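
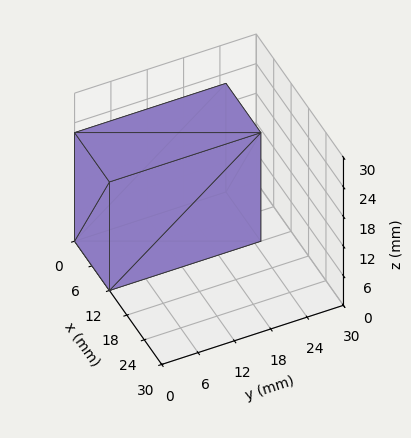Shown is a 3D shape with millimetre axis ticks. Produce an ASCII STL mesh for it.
Reading the render: the shape is a rectangular box, roughly 12 × 25 mm footprint and 22 mm tall (dimensions read to the nearest mm from the axis ticks). For the STL, each face is triangulated and given an outward normal.

solid part
  facet normal 0.0000 0.0000 -1.0000
    outer loop
      vertex 12.000 25.000 0.000
      vertex 12.000 0.000 0.000
      vertex 0.000 0.000 0.000
    endloop
  endfacet
  facet normal 0.0000 0.0000 -1.0000
    outer loop
      vertex 0.000 25.000 0.000
      vertex 12.000 25.000 0.000
      vertex 0.000 0.000 0.000
    endloop
  endfacet
  facet normal 0.0000 0.0000 1.0000
    outer loop
      vertex 0.000 0.000 22.000
      vertex 12.000 0.000 22.000
      vertex 12.000 25.000 22.000
    endloop
  endfacet
  facet normal 0.0000 0.0000 1.0000
    outer loop
      vertex 0.000 0.000 22.000
      vertex 12.000 25.000 22.000
      vertex 0.000 25.000 22.000
    endloop
  endfacet
  facet normal 0.0000 -1.0000 0.0000
    outer loop
      vertex 0.000 0.000 0.000
      vertex 12.000 0.000 0.000
      vertex 12.000 0.000 22.000
    endloop
  endfacet
  facet normal 0.0000 -1.0000 0.0000
    outer loop
      vertex 0.000 0.000 0.000
      vertex 12.000 0.000 22.000
      vertex 0.000 0.000 22.000
    endloop
  endfacet
  facet normal 0.0000 1.0000 0.0000
    outer loop
      vertex 12.000 25.000 22.000
      vertex 12.000 25.000 0.000
      vertex 0.000 25.000 0.000
    endloop
  endfacet
  facet normal 0.0000 1.0000 0.0000
    outer loop
      vertex 0.000 25.000 22.000
      vertex 12.000 25.000 22.000
      vertex 0.000 25.000 0.000
    endloop
  endfacet
  facet normal -1.0000 0.0000 0.0000
    outer loop
      vertex 0.000 25.000 22.000
      vertex 0.000 25.000 0.000
      vertex 0.000 0.000 0.000
    endloop
  endfacet
  facet normal -1.0000 0.0000 0.0000
    outer loop
      vertex 0.000 0.000 22.000
      vertex 0.000 25.000 22.000
      vertex 0.000 0.000 0.000
    endloop
  endfacet
  facet normal 1.0000 0.0000 0.0000
    outer loop
      vertex 12.000 0.000 0.000
      vertex 12.000 25.000 0.000
      vertex 12.000 25.000 22.000
    endloop
  endfacet
  facet normal 1.0000 0.0000 0.0000
    outer loop
      vertex 12.000 0.000 0.000
      vertex 12.000 25.000 22.000
      vertex 12.000 0.000 22.000
    endloop
  endfacet
endsolid part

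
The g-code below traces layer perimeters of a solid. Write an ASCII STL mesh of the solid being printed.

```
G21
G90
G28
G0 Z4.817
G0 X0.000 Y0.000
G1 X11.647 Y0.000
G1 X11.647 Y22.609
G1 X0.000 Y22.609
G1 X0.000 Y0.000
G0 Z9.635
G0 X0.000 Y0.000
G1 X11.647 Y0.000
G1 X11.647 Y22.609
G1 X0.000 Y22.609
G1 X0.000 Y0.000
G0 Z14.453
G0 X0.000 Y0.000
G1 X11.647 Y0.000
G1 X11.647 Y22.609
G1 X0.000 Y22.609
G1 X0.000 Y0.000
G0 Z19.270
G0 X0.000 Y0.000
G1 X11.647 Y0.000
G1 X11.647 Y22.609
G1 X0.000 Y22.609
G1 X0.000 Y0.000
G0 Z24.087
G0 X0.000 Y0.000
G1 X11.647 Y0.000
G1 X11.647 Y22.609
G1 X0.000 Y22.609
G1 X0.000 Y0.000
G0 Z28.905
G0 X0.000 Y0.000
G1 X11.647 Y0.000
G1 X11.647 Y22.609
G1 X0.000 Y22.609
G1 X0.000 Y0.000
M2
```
solid part
  facet normal 0.0000 0.0000 -1.0000
    outer loop
      vertex 11.647 22.609 0.000
      vertex 11.647 0.000 0.000
      vertex 0.000 0.000 0.000
    endloop
  endfacet
  facet normal 0.0000 0.0000 -1.0000
    outer loop
      vertex 0.000 22.609 0.000
      vertex 11.647 22.609 0.000
      vertex 0.000 0.000 0.000
    endloop
  endfacet
  facet normal 0.0000 0.0000 1.0000
    outer loop
      vertex 0.000 0.000 28.905
      vertex 11.647 0.000 28.905
      vertex 11.647 22.609 28.905
    endloop
  endfacet
  facet normal 0.0000 0.0000 1.0000
    outer loop
      vertex 0.000 0.000 28.905
      vertex 11.647 22.609 28.905
      vertex 0.000 22.609 28.905
    endloop
  endfacet
  facet normal 0.0000 -1.0000 0.0000
    outer loop
      vertex 0.000 0.000 0.000
      vertex 11.647 0.000 0.000
      vertex 11.647 0.000 28.905
    endloop
  endfacet
  facet normal 0.0000 -1.0000 0.0000
    outer loop
      vertex 0.000 0.000 0.000
      vertex 11.647 0.000 28.905
      vertex 0.000 0.000 28.905
    endloop
  endfacet
  facet normal 0.0000 1.0000 0.0000
    outer loop
      vertex 11.647 22.609 28.905
      vertex 11.647 22.609 0.000
      vertex 0.000 22.609 0.000
    endloop
  endfacet
  facet normal 0.0000 1.0000 0.0000
    outer loop
      vertex 0.000 22.609 28.905
      vertex 11.647 22.609 28.905
      vertex 0.000 22.609 0.000
    endloop
  endfacet
  facet normal -1.0000 0.0000 0.0000
    outer loop
      vertex 0.000 22.609 28.905
      vertex 0.000 22.609 0.000
      vertex 0.000 0.000 0.000
    endloop
  endfacet
  facet normal -1.0000 0.0000 0.0000
    outer loop
      vertex 0.000 0.000 28.905
      vertex 0.000 22.609 28.905
      vertex 0.000 0.000 0.000
    endloop
  endfacet
  facet normal 1.0000 0.0000 0.0000
    outer loop
      vertex 11.647 0.000 0.000
      vertex 11.647 22.609 0.000
      vertex 11.647 22.609 28.905
    endloop
  endfacet
  facet normal 1.0000 0.0000 0.0000
    outer loop
      vertex 11.647 0.000 0.000
      vertex 11.647 22.609 28.905
      vertex 11.647 0.000 28.905
    endloop
  endfacet
endsolid part

The G0 Z moves step by Δz≈4.817 mm. Every layer's G1 loop is the same polygon, so the solid is a straight extrusion of it from z=0 to z≈28.9. Closing with flat bottom and top caps and triangulating gives 12 facets — a rectangular box, roughly 11.6 × 22.6 mm footprint and 28.9 mm tall.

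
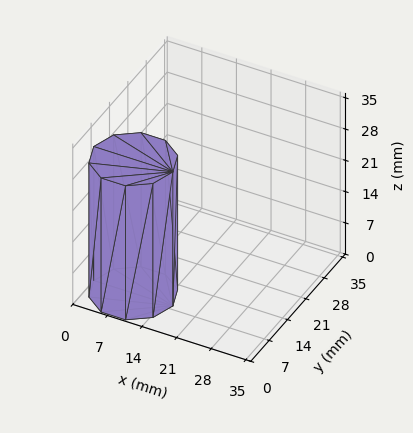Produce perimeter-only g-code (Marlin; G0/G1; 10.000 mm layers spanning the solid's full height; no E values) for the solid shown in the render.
Reading the render: the shape is a regular 10-sided prism (a cylinder approximated with 10 flat sides), circumscribed radius ≈ 8 mm, height ≈ 30 mm (dimensions read to the nearest mm from the axis ticks). For the g-code, the solid's height is divided into equal slices at the stated Δz and each level perimeter traced with G1 moves after a G0 lift.

; perimeter-only toolpath
G21 ; units = mm
G90 ; absolute positioning
G28 ; home
; layer 1
G0 Z10.000
G0 X16.000 Y8.000
G1 X14.472 Y12.702
G1 X10.472 Y15.608
G1 X5.528 Y15.608
G1 X1.528 Y12.702
G1 X0.000 Y8.000
G1 X1.528 Y3.298
G1 X5.528 Y0.392
G1 X10.472 Y0.392
G1 X14.472 Y3.298
G1 X16.000 Y8.000
; layer 2
G0 Z20.000
G0 X16.000 Y8.000
G1 X14.472 Y12.702
G1 X10.472 Y15.608
G1 X5.528 Y15.608
G1 X1.528 Y12.702
G1 X0.000 Y8.000
G1 X1.528 Y3.298
G1 X5.528 Y0.392
G1 X10.472 Y0.392
G1 X14.472 Y3.298
G1 X16.000 Y8.000
; layer 3
G0 Z30.000
G0 X16.000 Y8.000
G1 X14.472 Y12.702
G1 X10.472 Y15.608
G1 X5.528 Y15.608
G1 X1.528 Y12.702
G1 X0.000 Y8.000
G1 X1.528 Y3.298
G1 X5.528 Y0.392
G1 X10.472 Y0.392
G1 X14.472 Y3.298
G1 X16.000 Y8.000
M2 ; end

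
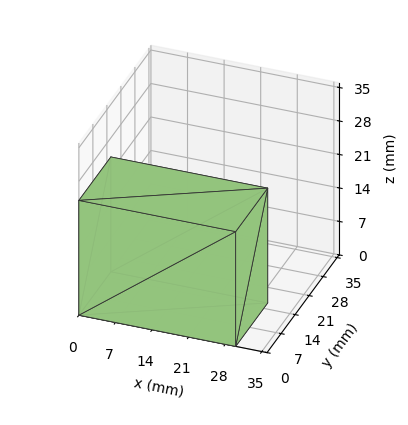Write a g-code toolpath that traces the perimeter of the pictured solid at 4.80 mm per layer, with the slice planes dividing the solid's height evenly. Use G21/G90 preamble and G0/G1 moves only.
Reading the render: the shape is a rectangular box, roughly 30 × 16 mm footprint and 24 mm tall (dimensions read to the nearest mm from the axis ticks). For the g-code, the solid's height is divided into equal slices at the stated Δz and each level perimeter traced with G1 moves after a G0 lift.

; perimeter-only toolpath
G21 ; units = mm
G90 ; absolute positioning
G28 ; home
; layer 1
G0 Z4.80
G0 X0.00 Y0.00
G1 X30.00 Y0.00
G1 X30.00 Y16.00
G1 X0.00 Y16.00
G1 X0.00 Y0.00
; layer 2
G0 Z9.60
G0 X0.00 Y0.00
G1 X30.00 Y0.00
G1 X30.00 Y16.00
G1 X0.00 Y16.00
G1 X0.00 Y0.00
; layer 3
G0 Z14.40
G0 X0.00 Y0.00
G1 X30.00 Y0.00
G1 X30.00 Y16.00
G1 X0.00 Y16.00
G1 X0.00 Y0.00
; layer 4
G0 Z19.20
G0 X0.00 Y0.00
G1 X30.00 Y0.00
G1 X30.00 Y16.00
G1 X0.00 Y16.00
G1 X0.00 Y0.00
; layer 5
G0 Z24.00
G0 X0.00 Y0.00
G1 X30.00 Y0.00
G1 X30.00 Y16.00
G1 X0.00 Y16.00
G1 X0.00 Y0.00
M2 ; end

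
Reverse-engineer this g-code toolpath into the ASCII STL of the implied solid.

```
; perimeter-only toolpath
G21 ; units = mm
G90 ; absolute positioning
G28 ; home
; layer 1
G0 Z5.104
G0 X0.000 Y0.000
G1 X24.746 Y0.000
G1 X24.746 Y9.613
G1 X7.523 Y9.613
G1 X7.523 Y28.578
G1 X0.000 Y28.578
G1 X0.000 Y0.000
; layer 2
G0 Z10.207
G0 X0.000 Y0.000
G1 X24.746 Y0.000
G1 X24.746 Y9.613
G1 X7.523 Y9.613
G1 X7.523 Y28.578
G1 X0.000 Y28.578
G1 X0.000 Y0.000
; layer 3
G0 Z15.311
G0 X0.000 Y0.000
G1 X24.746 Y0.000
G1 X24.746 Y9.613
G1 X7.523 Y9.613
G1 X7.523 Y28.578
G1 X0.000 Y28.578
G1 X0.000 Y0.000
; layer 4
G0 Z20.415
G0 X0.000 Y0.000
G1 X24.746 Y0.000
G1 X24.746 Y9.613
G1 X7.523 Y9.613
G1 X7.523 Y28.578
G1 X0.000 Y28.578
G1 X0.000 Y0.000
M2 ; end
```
solid part
  facet normal 0.0000 0.0000 -1.0000
    outer loop
      vertex 24.746 9.613 0.000
      vertex 24.746 0.000 0.000
      vertex 0.000 0.000 0.000
    endloop
  endfacet
  facet normal 0.0000 0.0000 -1.0000
    outer loop
      vertex 7.523 9.613 0.000
      vertex 24.746 9.613 0.000
      vertex 0.000 0.000 0.000
    endloop
  endfacet
  facet normal 0.0000 0.0000 -1.0000
    outer loop
      vertex 7.523 28.578 0.000
      vertex 7.523 9.613 0.000
      vertex 0.000 0.000 0.000
    endloop
  endfacet
  facet normal 0.0000 0.0000 -1.0000
    outer loop
      vertex 0.000 28.578 0.000
      vertex 7.523 28.578 0.000
      vertex 0.000 0.000 0.000
    endloop
  endfacet
  facet normal 0.0000 0.0000 1.0000
    outer loop
      vertex 0.000 0.000 20.415
      vertex 24.746 0.000 20.415
      vertex 24.746 9.613 20.415
    endloop
  endfacet
  facet normal 0.0000 0.0000 1.0000
    outer loop
      vertex 0.000 0.000 20.415
      vertex 24.746 9.613 20.415
      vertex 7.523 9.613 20.415
    endloop
  endfacet
  facet normal 0.0000 0.0000 1.0000
    outer loop
      vertex 0.000 0.000 20.415
      vertex 7.523 9.613 20.415
      vertex 7.523 28.578 20.415
    endloop
  endfacet
  facet normal 0.0000 0.0000 1.0000
    outer loop
      vertex 0.000 0.000 20.415
      vertex 7.523 28.578 20.415
      vertex 0.000 28.578 20.415
    endloop
  endfacet
  facet normal 0.0000 -1.0000 0.0000
    outer loop
      vertex 0.000 0.000 0.000
      vertex 24.746 0.000 0.000
      vertex 24.746 0.000 20.415
    endloop
  endfacet
  facet normal 0.0000 -1.0000 0.0000
    outer loop
      vertex 0.000 0.000 0.000
      vertex 24.746 0.000 20.415
      vertex 0.000 0.000 20.415
    endloop
  endfacet
  facet normal 1.0000 0.0000 0.0000
    outer loop
      vertex 24.746 0.000 0.000
      vertex 24.746 9.613 0.000
      vertex 24.746 9.613 20.415
    endloop
  endfacet
  facet normal 1.0000 0.0000 0.0000
    outer loop
      vertex 24.746 0.000 0.000
      vertex 24.746 9.613 20.415
      vertex 24.746 0.000 20.415
    endloop
  endfacet
  facet normal 0.0000 1.0000 0.0000
    outer loop
      vertex 24.746 9.613 0.000
      vertex 7.523 9.613 0.000
      vertex 7.523 9.613 20.415
    endloop
  endfacet
  facet normal 0.0000 1.0000 0.0000
    outer loop
      vertex 24.746 9.613 0.000
      vertex 7.523 9.613 20.415
      vertex 24.746 9.613 20.415
    endloop
  endfacet
  facet normal 1.0000 0.0000 0.0000
    outer loop
      vertex 7.523 9.613 0.000
      vertex 7.523 28.578 0.000
      vertex 7.523 28.578 20.415
    endloop
  endfacet
  facet normal 1.0000 0.0000 0.0000
    outer loop
      vertex 7.523 9.613 0.000
      vertex 7.523 28.578 20.415
      vertex 7.523 9.613 20.415
    endloop
  endfacet
  facet normal 0.0000 1.0000 0.0000
    outer loop
      vertex 7.523 28.578 0.000
      vertex 0.000 28.578 0.000
      vertex 0.000 28.578 20.415
    endloop
  endfacet
  facet normal 0.0000 1.0000 0.0000
    outer loop
      vertex 7.523 28.578 0.000
      vertex 0.000 28.578 20.415
      vertex 7.523 28.578 20.415
    endloop
  endfacet
  facet normal -1.0000 0.0000 0.0000
    outer loop
      vertex 0.000 28.578 0.000
      vertex 0.000 0.000 0.000
      vertex 0.000 0.000 20.415
    endloop
  endfacet
  facet normal -1.0000 0.0000 0.0000
    outer loop
      vertex 0.000 28.578 0.000
      vertex 0.000 0.000 20.415
      vertex 0.000 28.578 20.415
    endloop
  endfacet
endsolid part

The G0 Z moves step by Δz≈5.104 mm. Every layer's G1 loop is the same polygon, so the solid is a straight extrusion of it from z=0 to z≈20.4. Closing with flat bottom and top caps and triangulating gives 20 facets — an L-shaped prism: outer 24.7 × 28.6 mm, arm thicknesses ≈ 9.61 mm (horizontal) and 7.52 mm (vertical), extruded 20.4 mm in z.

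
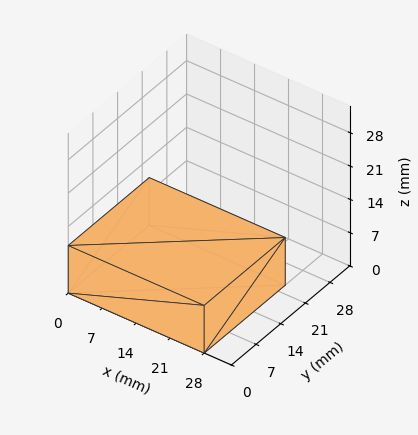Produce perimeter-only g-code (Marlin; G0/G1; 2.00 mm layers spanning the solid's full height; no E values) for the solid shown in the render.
Reading the render: the shape is a rectangular box, roughly 28 × 23 mm footprint and 10 mm tall (dimensions read to the nearest mm from the axis ticks). For the g-code, the solid's height is divided into equal slices at the stated Δz and each level perimeter traced with G1 moves after a G0 lift.

; perimeter-only toolpath
G21 ; units = mm
G90 ; absolute positioning
G28 ; home
; layer 1
G0 Z2.00
G0 X0.00 Y0.00
G1 X28.00 Y0.00
G1 X28.00 Y23.00
G1 X0.00 Y23.00
G1 X0.00 Y0.00
; layer 2
G0 Z4.00
G0 X0.00 Y0.00
G1 X28.00 Y0.00
G1 X28.00 Y23.00
G1 X0.00 Y23.00
G1 X0.00 Y0.00
; layer 3
G0 Z6.00
G0 X0.00 Y0.00
G1 X28.00 Y0.00
G1 X28.00 Y23.00
G1 X0.00 Y23.00
G1 X0.00 Y0.00
; layer 4
G0 Z8.00
G0 X0.00 Y0.00
G1 X28.00 Y0.00
G1 X28.00 Y23.00
G1 X0.00 Y23.00
G1 X0.00 Y0.00
; layer 5
G0 Z10.00
G0 X0.00 Y0.00
G1 X28.00 Y0.00
G1 X28.00 Y23.00
G1 X0.00 Y23.00
G1 X0.00 Y0.00
M2 ; end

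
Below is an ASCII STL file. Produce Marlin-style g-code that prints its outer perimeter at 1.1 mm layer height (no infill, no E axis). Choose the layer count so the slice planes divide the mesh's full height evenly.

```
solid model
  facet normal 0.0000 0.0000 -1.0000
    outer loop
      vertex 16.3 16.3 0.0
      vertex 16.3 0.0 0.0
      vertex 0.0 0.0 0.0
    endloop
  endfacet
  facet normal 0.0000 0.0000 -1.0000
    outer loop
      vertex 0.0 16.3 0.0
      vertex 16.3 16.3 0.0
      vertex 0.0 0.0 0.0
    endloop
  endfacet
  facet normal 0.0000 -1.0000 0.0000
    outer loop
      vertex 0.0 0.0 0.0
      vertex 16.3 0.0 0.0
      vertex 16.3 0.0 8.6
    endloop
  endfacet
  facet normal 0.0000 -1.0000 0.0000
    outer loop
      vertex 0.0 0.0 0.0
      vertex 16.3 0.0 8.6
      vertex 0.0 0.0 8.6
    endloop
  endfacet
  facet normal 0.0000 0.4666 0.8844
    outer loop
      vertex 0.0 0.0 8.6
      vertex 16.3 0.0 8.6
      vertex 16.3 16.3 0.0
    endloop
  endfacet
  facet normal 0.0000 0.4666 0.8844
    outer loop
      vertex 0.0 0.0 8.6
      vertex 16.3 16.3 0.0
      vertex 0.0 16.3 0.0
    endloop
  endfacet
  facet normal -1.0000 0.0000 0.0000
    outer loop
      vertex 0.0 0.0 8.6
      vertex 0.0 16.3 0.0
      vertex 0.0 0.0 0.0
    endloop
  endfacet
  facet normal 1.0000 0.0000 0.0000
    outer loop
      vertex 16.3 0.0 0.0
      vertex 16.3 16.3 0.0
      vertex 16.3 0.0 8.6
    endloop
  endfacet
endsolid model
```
; perimeter-only toolpath
G21 ; units = mm
G90 ; absolute positioning
G28 ; home
; layer 1
G0 Z1.1
G0 X0.0 Y0.0
G1 X16.3 Y0.0
G1 X16.3 Y14.3
G1 X0.0 Y14.3
G1 X0.0 Y0.0
; layer 2
G0 Z2.1
G0 X0.0 Y0.0
G1 X16.3 Y0.0
G1 X16.3 Y12.2
G1 X0.0 Y12.2
G1 X0.0 Y0.0
; layer 3
G0 Z3.2
G0 X0.0 Y0.0
G1 X16.3 Y0.0
G1 X16.3 Y10.2
G1 X0.0 Y10.2
G1 X0.0 Y0.0
; layer 4
G0 Z4.3
G0 X0.0 Y0.0
G1 X16.3 Y0.0
G1 X16.3 Y8.2
G1 X0.0 Y8.2
G1 X0.0 Y0.0
; layer 5
G0 Z5.4
G0 X0.0 Y0.0
G1 X16.3 Y0.0
G1 X16.3 Y6.1
G1 X0.0 Y6.1
G1 X0.0 Y0.0
; layer 6
G0 Z6.4
G0 X0.0 Y0.0
G1 X16.3 Y0.0
G1 X16.3 Y4.1
G1 X0.0 Y4.1
G1 X0.0 Y0.0
; layer 7
G0 Z7.5
G0 X0.0 Y0.0
G1 X16.3 Y0.0
G1 X16.3 Y2.0
G1 X0.0 Y2.0
G1 X0.0 Y0.0
M2 ; end

The solid is a wedge (ramp): 16.3 × 16.3 mm base, rising to 8.6 mm along the y=0 edge and sloping linearly to z=0 at y=16.3. Slicing at Δz = 1.1 mm — 8 equal slices spanning the solid's height, so layer i sits at z = i·h/8 — gives 7 non-empty perimeters. Each is a 4-segment closed polygon; G0 lifts to the layer z and rapids to the start vertex, then G1 traces the edges. The cross-section shrinks linearly with z (the slice at the apex is degenerate and omitted).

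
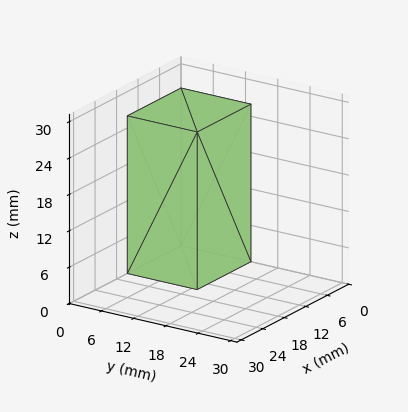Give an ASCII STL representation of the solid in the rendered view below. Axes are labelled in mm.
Reading the render: the shape is a rectangular box, roughly 15 × 13 mm footprint and 26 mm tall (dimensions read to the nearest mm from the axis ticks). For the STL, each face is triangulated and given an outward normal.

solid part
  facet normal 0.0000 0.0000 -1.0000
    outer loop
      vertex 15.000 13.000 0.000
      vertex 15.000 0.000 0.000
      vertex 0.000 0.000 0.000
    endloop
  endfacet
  facet normal 0.0000 0.0000 -1.0000
    outer loop
      vertex 0.000 13.000 0.000
      vertex 15.000 13.000 0.000
      vertex 0.000 0.000 0.000
    endloop
  endfacet
  facet normal 0.0000 0.0000 1.0000
    outer loop
      vertex 0.000 0.000 26.000
      vertex 15.000 0.000 26.000
      vertex 15.000 13.000 26.000
    endloop
  endfacet
  facet normal 0.0000 0.0000 1.0000
    outer loop
      vertex 0.000 0.000 26.000
      vertex 15.000 13.000 26.000
      vertex 0.000 13.000 26.000
    endloop
  endfacet
  facet normal 0.0000 -1.0000 0.0000
    outer loop
      vertex 0.000 0.000 0.000
      vertex 15.000 0.000 0.000
      vertex 15.000 0.000 26.000
    endloop
  endfacet
  facet normal 0.0000 -1.0000 0.0000
    outer loop
      vertex 0.000 0.000 0.000
      vertex 15.000 0.000 26.000
      vertex 0.000 0.000 26.000
    endloop
  endfacet
  facet normal 0.0000 1.0000 0.0000
    outer loop
      vertex 15.000 13.000 26.000
      vertex 15.000 13.000 0.000
      vertex 0.000 13.000 0.000
    endloop
  endfacet
  facet normal 0.0000 1.0000 0.0000
    outer loop
      vertex 0.000 13.000 26.000
      vertex 15.000 13.000 26.000
      vertex 0.000 13.000 0.000
    endloop
  endfacet
  facet normal -1.0000 0.0000 0.0000
    outer loop
      vertex 0.000 13.000 26.000
      vertex 0.000 13.000 0.000
      vertex 0.000 0.000 0.000
    endloop
  endfacet
  facet normal -1.0000 0.0000 0.0000
    outer loop
      vertex 0.000 0.000 26.000
      vertex 0.000 13.000 26.000
      vertex 0.000 0.000 0.000
    endloop
  endfacet
  facet normal 1.0000 0.0000 0.0000
    outer loop
      vertex 15.000 0.000 0.000
      vertex 15.000 13.000 0.000
      vertex 15.000 13.000 26.000
    endloop
  endfacet
  facet normal 1.0000 0.0000 0.0000
    outer loop
      vertex 15.000 0.000 0.000
      vertex 15.000 13.000 26.000
      vertex 15.000 0.000 26.000
    endloop
  endfacet
endsolid part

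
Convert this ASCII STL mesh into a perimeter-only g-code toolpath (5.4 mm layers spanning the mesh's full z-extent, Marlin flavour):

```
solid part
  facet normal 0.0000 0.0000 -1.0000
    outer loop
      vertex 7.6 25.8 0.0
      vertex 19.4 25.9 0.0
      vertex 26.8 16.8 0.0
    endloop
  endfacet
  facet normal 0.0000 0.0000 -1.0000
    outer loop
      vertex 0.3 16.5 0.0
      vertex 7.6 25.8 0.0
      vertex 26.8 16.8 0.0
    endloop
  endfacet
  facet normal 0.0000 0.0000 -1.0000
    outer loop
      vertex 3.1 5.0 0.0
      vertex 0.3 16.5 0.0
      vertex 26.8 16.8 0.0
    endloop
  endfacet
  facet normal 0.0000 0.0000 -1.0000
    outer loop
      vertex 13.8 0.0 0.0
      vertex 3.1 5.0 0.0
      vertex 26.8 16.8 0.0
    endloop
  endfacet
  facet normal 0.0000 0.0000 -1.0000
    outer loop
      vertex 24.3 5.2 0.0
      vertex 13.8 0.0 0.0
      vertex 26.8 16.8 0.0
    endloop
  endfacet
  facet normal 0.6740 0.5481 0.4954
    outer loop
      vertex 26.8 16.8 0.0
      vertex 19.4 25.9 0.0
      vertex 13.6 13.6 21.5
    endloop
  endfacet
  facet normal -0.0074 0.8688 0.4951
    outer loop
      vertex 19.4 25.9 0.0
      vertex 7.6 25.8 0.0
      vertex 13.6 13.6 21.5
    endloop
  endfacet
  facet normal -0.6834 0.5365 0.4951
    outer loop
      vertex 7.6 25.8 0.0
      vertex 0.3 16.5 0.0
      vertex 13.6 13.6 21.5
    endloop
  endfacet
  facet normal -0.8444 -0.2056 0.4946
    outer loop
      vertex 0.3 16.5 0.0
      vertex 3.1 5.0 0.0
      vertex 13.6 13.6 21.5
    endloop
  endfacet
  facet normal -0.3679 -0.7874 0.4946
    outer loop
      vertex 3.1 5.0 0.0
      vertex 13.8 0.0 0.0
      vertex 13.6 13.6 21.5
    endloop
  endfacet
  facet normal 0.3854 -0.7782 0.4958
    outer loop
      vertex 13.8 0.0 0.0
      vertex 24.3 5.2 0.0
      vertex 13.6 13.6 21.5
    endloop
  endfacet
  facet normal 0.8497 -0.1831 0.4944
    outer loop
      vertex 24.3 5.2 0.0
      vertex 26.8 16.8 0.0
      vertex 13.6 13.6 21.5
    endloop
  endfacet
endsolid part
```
; perimeter-only toolpath
G21 ; units = mm
G90 ; absolute positioning
G28 ; home
; layer 1
G0 Z5.4
G0 X23.5 Y16.0
G1 X17.9 Y22.8
G1 X9.1 Y22.8
G1 X3.6 Y15.8
G1 X5.7 Y7.2
G1 X13.8 Y3.4
G1 X21.6 Y7.3
G1 X23.5 Y16.0
; layer 2
G0 Z10.8
G0 X20.2 Y15.2
G1 X16.5 Y19.8
G1 X10.6 Y19.7
G1 X7.0 Y15.1
G1 X8.3 Y9.3
G1 X13.7 Y6.8
G1 X18.9 Y9.4
G1 X20.2 Y15.2
; layer 3
G0 Z16.1
G0 X16.9 Y14.4
G1 X15.0 Y16.7
G1 X12.1 Y16.6
G1 X10.3 Y14.3
G1 X11.0 Y11.4
G1 X13.6 Y10.2
G1 X16.3 Y11.5
G1 X16.9 Y14.4
M2 ; end

The solid is a regular 7-sided pyramid, base circumscribed radius ≈ 13.6 mm, apex at z ≈ 21.5 mm. Slicing at Δz = 5.4 mm — 4 equal slices spanning the solid's height, so layer i sits at z = i·h/4 — gives 3 non-empty perimeters. Each is a 7-segment closed polygon; G0 lifts to the layer z and rapids to the start vertex, then G1 traces the edges. The cross-section shrinks linearly with z (the slice at the apex is degenerate and omitted).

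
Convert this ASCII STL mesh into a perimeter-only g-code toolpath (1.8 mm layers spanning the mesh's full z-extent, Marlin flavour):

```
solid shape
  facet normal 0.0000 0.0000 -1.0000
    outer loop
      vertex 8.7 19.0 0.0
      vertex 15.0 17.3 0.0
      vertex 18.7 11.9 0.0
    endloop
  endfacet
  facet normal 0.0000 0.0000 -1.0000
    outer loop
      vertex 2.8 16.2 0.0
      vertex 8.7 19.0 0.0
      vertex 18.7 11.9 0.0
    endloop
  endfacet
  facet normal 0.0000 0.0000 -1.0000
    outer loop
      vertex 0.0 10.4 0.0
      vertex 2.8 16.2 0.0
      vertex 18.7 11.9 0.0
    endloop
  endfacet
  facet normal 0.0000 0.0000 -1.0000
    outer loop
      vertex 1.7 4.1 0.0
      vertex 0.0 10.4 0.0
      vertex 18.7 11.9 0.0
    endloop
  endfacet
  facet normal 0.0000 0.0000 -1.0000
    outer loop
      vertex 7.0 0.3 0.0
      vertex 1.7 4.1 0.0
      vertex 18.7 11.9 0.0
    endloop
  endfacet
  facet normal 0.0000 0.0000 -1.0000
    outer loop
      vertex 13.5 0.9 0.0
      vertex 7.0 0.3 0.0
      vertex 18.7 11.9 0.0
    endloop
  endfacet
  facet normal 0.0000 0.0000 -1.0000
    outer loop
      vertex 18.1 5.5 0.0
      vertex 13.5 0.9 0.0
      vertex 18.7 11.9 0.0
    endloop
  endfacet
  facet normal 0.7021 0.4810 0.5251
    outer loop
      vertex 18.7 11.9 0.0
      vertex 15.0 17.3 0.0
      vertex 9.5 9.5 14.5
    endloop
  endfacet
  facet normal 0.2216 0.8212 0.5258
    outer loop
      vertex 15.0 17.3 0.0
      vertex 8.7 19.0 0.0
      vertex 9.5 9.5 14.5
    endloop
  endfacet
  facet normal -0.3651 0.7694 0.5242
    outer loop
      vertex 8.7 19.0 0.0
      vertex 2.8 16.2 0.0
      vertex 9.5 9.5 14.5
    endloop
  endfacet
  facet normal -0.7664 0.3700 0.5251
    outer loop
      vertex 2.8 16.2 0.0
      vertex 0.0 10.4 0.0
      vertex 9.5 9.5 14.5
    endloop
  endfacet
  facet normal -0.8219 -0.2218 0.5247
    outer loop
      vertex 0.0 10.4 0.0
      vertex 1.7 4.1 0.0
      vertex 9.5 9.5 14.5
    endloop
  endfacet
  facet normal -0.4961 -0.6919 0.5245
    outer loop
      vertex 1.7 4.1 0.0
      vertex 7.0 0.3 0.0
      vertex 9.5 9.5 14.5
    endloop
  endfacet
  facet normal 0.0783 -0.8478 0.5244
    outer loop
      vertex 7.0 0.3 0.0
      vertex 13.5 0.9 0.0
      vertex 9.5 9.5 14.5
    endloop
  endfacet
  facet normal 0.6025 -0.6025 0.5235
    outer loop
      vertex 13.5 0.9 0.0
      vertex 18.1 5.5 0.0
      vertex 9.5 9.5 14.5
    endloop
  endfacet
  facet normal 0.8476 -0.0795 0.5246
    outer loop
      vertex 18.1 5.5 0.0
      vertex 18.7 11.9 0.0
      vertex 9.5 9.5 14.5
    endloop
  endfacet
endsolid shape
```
; perimeter-only toolpath
G21 ; units = mm
G90 ; absolute positioning
G28 ; home
; layer 1
G0 Z1.8
G0 X17.6 Y11.6
G1 X14.3 Y16.3
G1 X8.8 Y17.8
G1 X3.6 Y15.4
G1 X1.2 Y10.3
G1 X2.7 Y4.8
G1 X7.3 Y1.4
G1 X13.0 Y2.0
G1 X17.0 Y6.0
G1 X17.6 Y11.6
; layer 2
G0 Z3.6
G0 X16.4 Y11.3
G1 X13.6 Y15.4
G1 X8.9 Y16.6
G1 X4.5 Y14.5
G1 X2.4 Y10.2
G1 X3.6 Y5.4
G1 X7.6 Y2.6
G1 X12.5 Y3.0
G1 X16.0 Y6.5
G1 X16.4 Y11.3
; layer 3
G0 Z5.4
G0 X15.2 Y11.0
G1 X12.9 Y14.4
G1 X9.0 Y15.4
G1 X5.3 Y13.7
G1 X3.6 Y10.1
G1 X4.6 Y6.1
G1 X7.9 Y3.8
G1 X12.0 Y4.1
G1 X14.9 Y7.0
G1 X15.2 Y11.0
; layer 4
G0 Z7.2
G0 X14.1 Y10.7
G1 X12.2 Y13.4
G1 X9.1 Y14.2
G1 X6.2 Y12.8
G1 X4.8 Y9.9
G1 X5.6 Y6.8
G1 X8.2 Y4.9
G1 X11.5 Y5.2
G1 X13.8 Y7.5
G1 X14.1 Y10.7
; layer 5
G0 Z9.1
G0 X12.9 Y10.4
G1 X11.6 Y12.4
G1 X9.2 Y13.1
G1 X7.0 Y12.0
G1 X5.9 Y9.8
G1 X6.6 Y7.5
G1 X8.6 Y6.0
G1 X11.0 Y6.3
G1 X12.7 Y8.0
G1 X12.9 Y10.4
; layer 6
G0 Z10.9
G0 X11.8 Y10.1
G1 X10.9 Y11.4
G1 X9.3 Y11.9
G1 X7.8 Y11.2
G1 X7.1 Y9.7
G1 X7.5 Y8.2
G1 X8.9 Y7.2
G1 X10.5 Y7.3
G1 X11.7 Y8.5
G1 X11.8 Y10.1
; layer 7
G0 Z12.7
G0 X10.7 Y9.8
G1 X10.2 Y10.5
G1 X9.4 Y10.7
G1 X8.7 Y10.3
G1 X8.3 Y9.6
G1 X8.5 Y8.8
G1 X9.2 Y8.3
G1 X10.0 Y8.4
G1 X10.6 Y9.0
G1 X10.7 Y9.8
M2 ; end

The solid is a regular 9-sided pyramid, base circumscribed radius ≈ 9.5 mm, apex at z ≈ 14.5 mm. Slicing at Δz = 1.8 mm — 8 equal slices spanning the solid's height, so layer i sits at z = i·h/8 — gives 7 non-empty perimeters. Each is a 9-segment closed polygon; G0 lifts to the layer z and rapids to the start vertex, then G1 traces the edges. The cross-section shrinks linearly with z (the slice at the apex is degenerate and omitted).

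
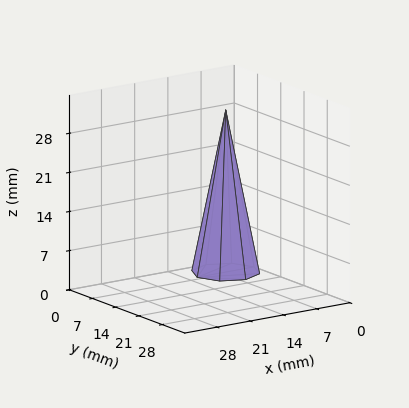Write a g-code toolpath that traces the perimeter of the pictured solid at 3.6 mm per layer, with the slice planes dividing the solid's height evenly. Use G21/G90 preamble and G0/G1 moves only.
Reading the render: the shape is a regular 8-sided pyramid, base circumscribed radius ≈ 6 mm, apex at z ≈ 29 mm (dimensions read to the nearest mm from the axis ticks). For the g-code, the solid's height is divided into equal slices at the stated Δz and each level perimeter traced with G1 moves after a G0 lift.

; perimeter-only toolpath
G21 ; units = mm
G90 ; absolute positioning
G28 ; home
; layer 1
G0 Z3.6
G0 X11.2 Y6.0
G1 X9.7 Y9.7
G1 X6.0 Y11.2
G1 X2.3 Y9.7
G1 X0.8 Y6.0
G1 X2.3 Y2.3
G1 X6.0 Y0.8
G1 X9.7 Y2.3
G1 X11.2 Y6.0
; layer 2
G0 Z7.2
G0 X10.5 Y6.0
G1 X9.1 Y9.1
G1 X6.0 Y10.5
G1 X2.9 Y9.1
G1 X1.5 Y6.0
G1 X2.9 Y2.9
G1 X6.0 Y1.5
G1 X9.1 Y2.9
G1 X10.5 Y6.0
; layer 3
G0 Z10.9
G0 X9.8 Y6.0
G1 X8.6 Y8.6
G1 X6.0 Y9.8
G1 X3.4 Y8.6
G1 X2.2 Y6.0
G1 X3.4 Y3.4
G1 X6.0 Y2.2
G1 X8.6 Y3.4
G1 X9.8 Y6.0
; layer 4
G0 Z14.5
G0 X9.0 Y6.0
G1 X8.1 Y8.1
G1 X6.0 Y9.0
G1 X3.9 Y8.1
G1 X3.0 Y6.0
G1 X3.9 Y3.9
G1 X6.0 Y3.0
G1 X8.1 Y3.9
G1 X9.0 Y6.0
; layer 5
G0 Z18.1
G0 X8.2 Y6.0
G1 X7.6 Y7.6
G1 X6.0 Y8.2
G1 X4.4 Y7.6
G1 X3.8 Y6.0
G1 X4.4 Y4.4
G1 X6.0 Y3.8
G1 X7.6 Y4.4
G1 X8.2 Y6.0
; layer 6
G0 Z21.8
G0 X7.5 Y6.0
G1 X7.0 Y7.0
G1 X6.0 Y7.5
G1 X5.0 Y7.0
G1 X4.5 Y6.0
G1 X5.0 Y5.0
G1 X6.0 Y4.5
G1 X7.0 Y5.0
G1 X7.5 Y6.0
; layer 7
G0 Z25.4
G0 X6.8 Y6.0
G1 X6.5 Y6.5
G1 X6.0 Y6.8
G1 X5.5 Y6.5
G1 X5.2 Y6.0
G1 X5.5 Y5.5
G1 X6.0 Y5.2
G1 X6.5 Y5.5
G1 X6.8 Y6.0
M2 ; end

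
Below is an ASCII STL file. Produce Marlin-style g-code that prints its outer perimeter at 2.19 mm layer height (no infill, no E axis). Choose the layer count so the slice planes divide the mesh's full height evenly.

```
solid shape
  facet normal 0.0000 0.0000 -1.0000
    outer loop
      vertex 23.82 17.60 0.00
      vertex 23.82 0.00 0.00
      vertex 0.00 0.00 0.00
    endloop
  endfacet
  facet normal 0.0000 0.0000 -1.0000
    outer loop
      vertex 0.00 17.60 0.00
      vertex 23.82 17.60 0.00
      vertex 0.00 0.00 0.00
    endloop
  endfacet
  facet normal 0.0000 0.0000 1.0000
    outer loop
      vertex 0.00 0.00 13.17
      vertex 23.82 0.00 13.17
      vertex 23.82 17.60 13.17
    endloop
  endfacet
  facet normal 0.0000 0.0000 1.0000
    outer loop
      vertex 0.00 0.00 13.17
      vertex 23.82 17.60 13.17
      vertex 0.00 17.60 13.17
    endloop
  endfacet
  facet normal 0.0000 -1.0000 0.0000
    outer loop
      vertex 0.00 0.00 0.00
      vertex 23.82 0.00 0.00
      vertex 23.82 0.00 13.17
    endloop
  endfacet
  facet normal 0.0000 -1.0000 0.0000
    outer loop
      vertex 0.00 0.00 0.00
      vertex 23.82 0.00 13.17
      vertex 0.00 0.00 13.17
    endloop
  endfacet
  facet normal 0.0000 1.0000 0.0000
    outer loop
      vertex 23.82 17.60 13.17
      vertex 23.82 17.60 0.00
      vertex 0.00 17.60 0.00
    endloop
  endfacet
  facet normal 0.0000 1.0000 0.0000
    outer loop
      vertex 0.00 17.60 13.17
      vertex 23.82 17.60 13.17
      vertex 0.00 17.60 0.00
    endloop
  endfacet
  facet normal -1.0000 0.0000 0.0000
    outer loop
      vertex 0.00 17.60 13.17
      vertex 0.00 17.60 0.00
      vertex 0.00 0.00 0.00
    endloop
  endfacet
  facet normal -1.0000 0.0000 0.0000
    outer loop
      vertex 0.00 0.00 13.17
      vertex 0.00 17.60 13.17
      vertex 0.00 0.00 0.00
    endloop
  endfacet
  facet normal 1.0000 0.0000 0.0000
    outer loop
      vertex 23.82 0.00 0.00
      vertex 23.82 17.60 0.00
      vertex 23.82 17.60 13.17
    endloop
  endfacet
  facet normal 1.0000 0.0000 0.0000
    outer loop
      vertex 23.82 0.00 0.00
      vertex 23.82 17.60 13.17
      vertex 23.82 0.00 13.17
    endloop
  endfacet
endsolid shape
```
; perimeter-only toolpath
G21 ; units = mm
G90 ; absolute positioning
G28 ; home
; layer 1
G0 Z2.19
G0 X0.00 Y0.00
G1 X23.82 Y0.00
G1 X23.82 Y17.60
G1 X0.00 Y17.60
G1 X0.00 Y0.00
; layer 2
G0 Z4.39
G0 X0.00 Y0.00
G1 X23.82 Y0.00
G1 X23.82 Y17.60
G1 X0.00 Y17.60
G1 X0.00 Y0.00
; layer 3
G0 Z6.58
G0 X0.00 Y0.00
G1 X23.82 Y0.00
G1 X23.82 Y17.60
G1 X0.00 Y17.60
G1 X0.00 Y0.00
; layer 4
G0 Z8.78
G0 X0.00 Y0.00
G1 X23.82 Y0.00
G1 X23.82 Y17.60
G1 X0.00 Y17.60
G1 X0.00 Y0.00
; layer 5
G0 Z10.97
G0 X0.00 Y0.00
G1 X23.82 Y0.00
G1 X23.82 Y17.60
G1 X0.00 Y17.60
G1 X0.00 Y0.00
; layer 6
G0 Z13.17
G0 X0.00 Y0.00
G1 X23.82 Y0.00
G1 X23.82 Y17.60
G1 X0.00 Y17.60
G1 X0.00 Y0.00
M2 ; end

The solid is a rectangular box, roughly 23.8 × 17.6 mm footprint and 13.2 mm tall. Slicing at Δz = 2.19 mm — 6 equal slices spanning the solid's height, so layer i sits at z = i·h/6 — gives 6 non-empty perimeters. Each is a 4-segment closed polygon; G0 lifts to the layer z and rapids to the start vertex, then G1 traces the edges.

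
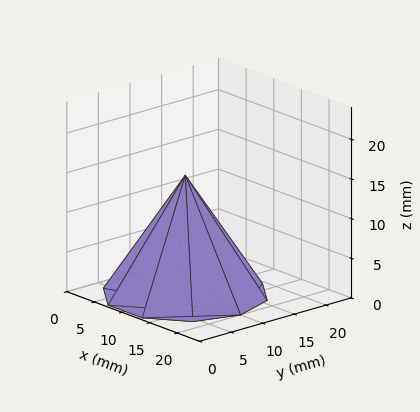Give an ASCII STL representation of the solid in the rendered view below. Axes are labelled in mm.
Reading the render: the shape is a regular 10-sided pyramid, base circumscribed radius ≈ 10 mm, apex at z ≈ 15 mm (dimensions read to the nearest mm from the axis ticks). For the STL, each face is triangulated and given an outward normal.

solid part
  facet normal 0.0000 0.0000 -1.0000
    outer loop
      vertex 13.090 19.511 0.000
      vertex 18.090 15.878 0.000
      vertex 20.000 10.000 0.000
    endloop
  endfacet
  facet normal 0.0000 0.0000 -1.0000
    outer loop
      vertex 6.910 19.511 0.000
      vertex 13.090 19.511 0.000
      vertex 20.000 10.000 0.000
    endloop
  endfacet
  facet normal 0.0000 0.0000 -1.0000
    outer loop
      vertex 1.910 15.878 0.000
      vertex 6.910 19.511 0.000
      vertex 20.000 10.000 0.000
    endloop
  endfacet
  facet normal 0.0000 0.0000 -1.0000
    outer loop
      vertex 0.000 10.000 0.000
      vertex 1.910 15.878 0.000
      vertex 20.000 10.000 0.000
    endloop
  endfacet
  facet normal 0.0000 0.0000 -1.0000
    outer loop
      vertex 1.910 4.122 0.000
      vertex 0.000 10.000 0.000
      vertex 20.000 10.000 0.000
    endloop
  endfacet
  facet normal 0.0000 0.0000 -1.0000
    outer loop
      vertex 6.910 0.489 0.000
      vertex 1.910 4.122 0.000
      vertex 20.000 10.000 0.000
    endloop
  endfacet
  facet normal 0.0000 0.0000 -1.0000
    outer loop
      vertex 13.090 0.489 0.000
      vertex 6.910 0.489 0.000
      vertex 20.000 10.000 0.000
    endloop
  endfacet
  facet normal 0.0000 0.0000 -1.0000
    outer loop
      vertex 18.090 4.122 0.000
      vertex 13.090 0.489 0.000
      vertex 20.000 10.000 0.000
    endloop
  endfacet
  facet normal 0.8032 0.2610 0.5355
    outer loop
      vertex 20.000 10.000 0.000
      vertex 18.090 15.878 0.000
      vertex 10.000 10.000 15.000
    endloop
  endfacet
  facet normal 0.4964 0.6832 0.5355
    outer loop
      vertex 18.090 15.878 0.000
      vertex 13.090 19.511 0.000
      vertex 10.000 10.000 15.000
    endloop
  endfacet
  facet normal 0.0000 0.8445 0.5355
    outer loop
      vertex 13.090 19.511 0.000
      vertex 6.910 19.511 0.000
      vertex 10.000 10.000 15.000
    endloop
  endfacet
  facet normal -0.4964 0.6832 0.5355
    outer loop
      vertex 6.910 19.511 0.000
      vertex 1.910 15.878 0.000
      vertex 10.000 10.000 15.000
    endloop
  endfacet
  facet normal -0.8032 0.2610 0.5355
    outer loop
      vertex 1.910 15.878 0.000
      vertex 0.000 10.000 0.000
      vertex 10.000 10.000 15.000
    endloop
  endfacet
  facet normal -0.8032 -0.2610 0.5355
    outer loop
      vertex 0.000 10.000 0.000
      vertex 1.910 4.122 0.000
      vertex 10.000 10.000 15.000
    endloop
  endfacet
  facet normal -0.4964 -0.6832 0.5355
    outer loop
      vertex 1.910 4.122 0.000
      vertex 6.910 0.489 0.000
      vertex 10.000 10.000 15.000
    endloop
  endfacet
  facet normal 0.0000 -0.8445 0.5355
    outer loop
      vertex 6.910 0.489 0.000
      vertex 13.090 0.489 0.000
      vertex 10.000 10.000 15.000
    endloop
  endfacet
  facet normal 0.4964 -0.6832 0.5355
    outer loop
      vertex 13.090 0.489 0.000
      vertex 18.090 4.122 0.000
      vertex 10.000 10.000 15.000
    endloop
  endfacet
  facet normal 0.8032 -0.2610 0.5355
    outer loop
      vertex 18.090 4.122 0.000
      vertex 20.000 10.000 0.000
      vertex 10.000 10.000 15.000
    endloop
  endfacet
endsolid part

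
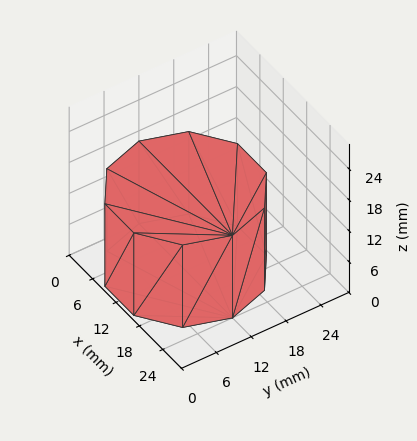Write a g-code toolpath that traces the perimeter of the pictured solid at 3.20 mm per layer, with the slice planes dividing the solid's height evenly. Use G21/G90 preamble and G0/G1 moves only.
Reading the render: the shape is a regular 10-sided prism (a cylinder approximated with 10 flat sides), circumscribed radius ≈ 12 mm, height ≈ 16 mm (dimensions read to the nearest mm from the axis ticks). For the g-code, the solid's height is divided into equal slices at the stated Δz and each level perimeter traced with G1 moves after a G0 lift.

; perimeter-only toolpath
G21 ; units = mm
G90 ; absolute positioning
G28 ; home
; layer 1
G0 Z3.20
G0 X24.00 Y12.00
G1 X21.71 Y19.05
G1 X15.71 Y23.41
G1 X8.29 Y23.41
G1 X2.29 Y19.05
G1 X0.00 Y12.00
G1 X2.29 Y4.95
G1 X8.29 Y0.59
G1 X15.71 Y0.59
G1 X21.71 Y4.95
G1 X24.00 Y12.00
; layer 2
G0 Z6.40
G0 X24.00 Y12.00
G1 X21.71 Y19.05
G1 X15.71 Y23.41
G1 X8.29 Y23.41
G1 X2.29 Y19.05
G1 X0.00 Y12.00
G1 X2.29 Y4.95
G1 X8.29 Y0.59
G1 X15.71 Y0.59
G1 X21.71 Y4.95
G1 X24.00 Y12.00
; layer 3
G0 Z9.60
G0 X24.00 Y12.00
G1 X21.71 Y19.05
G1 X15.71 Y23.41
G1 X8.29 Y23.41
G1 X2.29 Y19.05
G1 X0.00 Y12.00
G1 X2.29 Y4.95
G1 X8.29 Y0.59
G1 X15.71 Y0.59
G1 X21.71 Y4.95
G1 X24.00 Y12.00
; layer 4
G0 Z12.80
G0 X24.00 Y12.00
G1 X21.71 Y19.05
G1 X15.71 Y23.41
G1 X8.29 Y23.41
G1 X2.29 Y19.05
G1 X0.00 Y12.00
G1 X2.29 Y4.95
G1 X8.29 Y0.59
G1 X15.71 Y0.59
G1 X21.71 Y4.95
G1 X24.00 Y12.00
; layer 5
G0 Z16.00
G0 X24.00 Y12.00
G1 X21.71 Y19.05
G1 X15.71 Y23.41
G1 X8.29 Y23.41
G1 X2.29 Y19.05
G1 X0.00 Y12.00
G1 X2.29 Y4.95
G1 X8.29 Y0.59
G1 X15.71 Y0.59
G1 X21.71 Y4.95
G1 X24.00 Y12.00
M2 ; end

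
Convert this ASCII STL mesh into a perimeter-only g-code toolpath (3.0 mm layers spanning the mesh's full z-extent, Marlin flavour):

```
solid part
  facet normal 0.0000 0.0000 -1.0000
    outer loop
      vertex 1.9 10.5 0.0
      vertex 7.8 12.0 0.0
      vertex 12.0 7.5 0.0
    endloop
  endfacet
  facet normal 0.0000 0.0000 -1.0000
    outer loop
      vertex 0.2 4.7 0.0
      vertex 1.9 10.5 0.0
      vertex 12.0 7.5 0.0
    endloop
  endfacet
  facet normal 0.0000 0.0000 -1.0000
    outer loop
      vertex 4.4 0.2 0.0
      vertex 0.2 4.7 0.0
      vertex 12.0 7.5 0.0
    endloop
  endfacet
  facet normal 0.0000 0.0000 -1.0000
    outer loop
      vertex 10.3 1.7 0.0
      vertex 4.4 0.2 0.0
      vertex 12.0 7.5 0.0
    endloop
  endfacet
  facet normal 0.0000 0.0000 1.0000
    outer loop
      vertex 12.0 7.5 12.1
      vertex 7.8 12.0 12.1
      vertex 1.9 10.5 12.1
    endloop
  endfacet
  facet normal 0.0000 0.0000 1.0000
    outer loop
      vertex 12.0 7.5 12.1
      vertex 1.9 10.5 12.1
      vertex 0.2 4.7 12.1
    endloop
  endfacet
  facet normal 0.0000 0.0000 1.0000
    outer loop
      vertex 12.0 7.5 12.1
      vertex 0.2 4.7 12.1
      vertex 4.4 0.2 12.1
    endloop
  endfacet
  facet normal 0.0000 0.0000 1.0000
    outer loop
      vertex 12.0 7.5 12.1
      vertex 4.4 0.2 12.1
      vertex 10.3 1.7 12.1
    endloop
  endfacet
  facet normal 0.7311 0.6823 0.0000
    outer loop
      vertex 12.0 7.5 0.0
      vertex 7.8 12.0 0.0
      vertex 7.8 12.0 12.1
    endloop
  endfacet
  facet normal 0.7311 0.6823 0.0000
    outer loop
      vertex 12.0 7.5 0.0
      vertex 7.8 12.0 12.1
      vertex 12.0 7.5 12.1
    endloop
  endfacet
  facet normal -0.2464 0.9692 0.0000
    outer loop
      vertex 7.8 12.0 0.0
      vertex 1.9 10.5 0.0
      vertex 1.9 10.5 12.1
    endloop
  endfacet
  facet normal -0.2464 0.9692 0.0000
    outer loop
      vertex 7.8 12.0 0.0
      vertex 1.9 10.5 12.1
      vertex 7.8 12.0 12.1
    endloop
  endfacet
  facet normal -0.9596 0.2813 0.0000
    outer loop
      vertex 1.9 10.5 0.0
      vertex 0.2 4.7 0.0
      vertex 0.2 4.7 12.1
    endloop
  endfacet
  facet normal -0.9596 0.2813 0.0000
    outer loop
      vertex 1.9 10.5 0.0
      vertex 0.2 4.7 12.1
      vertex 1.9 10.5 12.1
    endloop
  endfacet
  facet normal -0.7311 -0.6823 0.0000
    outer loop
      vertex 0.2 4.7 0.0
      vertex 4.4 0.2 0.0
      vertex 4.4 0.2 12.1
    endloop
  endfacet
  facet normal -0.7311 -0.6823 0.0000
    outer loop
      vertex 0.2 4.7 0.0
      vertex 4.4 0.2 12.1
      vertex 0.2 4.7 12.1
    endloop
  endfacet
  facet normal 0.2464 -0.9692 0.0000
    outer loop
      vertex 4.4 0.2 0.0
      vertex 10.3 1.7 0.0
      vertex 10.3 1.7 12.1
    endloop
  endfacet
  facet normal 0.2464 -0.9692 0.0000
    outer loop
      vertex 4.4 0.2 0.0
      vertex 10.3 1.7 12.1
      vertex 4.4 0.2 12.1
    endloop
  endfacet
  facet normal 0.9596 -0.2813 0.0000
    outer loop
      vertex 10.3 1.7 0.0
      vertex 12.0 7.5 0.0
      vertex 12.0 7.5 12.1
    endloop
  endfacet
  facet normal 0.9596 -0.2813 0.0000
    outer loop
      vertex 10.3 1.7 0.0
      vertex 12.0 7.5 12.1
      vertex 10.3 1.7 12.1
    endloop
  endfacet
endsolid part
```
; perimeter-only toolpath
G21 ; units = mm
G90 ; absolute positioning
G28 ; home
; layer 1
G0 Z3.0
G0 X12.0 Y7.5
G1 X7.8 Y12.0
G1 X1.9 Y10.5
G1 X0.2 Y4.7
G1 X4.4 Y0.2
G1 X10.3 Y1.7
G1 X12.0 Y7.5
; layer 2
G0 Z6.0
G0 X12.0 Y7.5
G1 X7.8 Y12.0
G1 X1.9 Y10.5
G1 X0.2 Y4.7
G1 X4.4 Y0.2
G1 X10.3 Y1.7
G1 X12.0 Y7.5
; layer 3
G0 Z9.1
G0 X12.0 Y7.5
G1 X7.8 Y12.0
G1 X1.9 Y10.5
G1 X0.2 Y4.7
G1 X4.4 Y0.2
G1 X10.3 Y1.7
G1 X12.0 Y7.5
; layer 4
G0 Z12.1
G0 X12.0 Y7.5
G1 X7.8 Y12.0
G1 X1.9 Y10.5
G1 X0.2 Y4.7
G1 X4.4 Y0.2
G1 X10.3 Y1.7
G1 X12.0 Y7.5
M2 ; end

The solid is a regular 6-sided prism (a cylinder approximated with 6 flat sides), circumscribed radius ≈ 6.1 mm, height ≈ 12.1 mm. Slicing at Δz = 3.0 mm — 4 equal slices spanning the solid's height, so layer i sits at z = i·h/4 — gives 4 non-empty perimeters. Each is a 6-segment closed polygon; G0 lifts to the layer z and rapids to the start vertex, then G1 traces the edges.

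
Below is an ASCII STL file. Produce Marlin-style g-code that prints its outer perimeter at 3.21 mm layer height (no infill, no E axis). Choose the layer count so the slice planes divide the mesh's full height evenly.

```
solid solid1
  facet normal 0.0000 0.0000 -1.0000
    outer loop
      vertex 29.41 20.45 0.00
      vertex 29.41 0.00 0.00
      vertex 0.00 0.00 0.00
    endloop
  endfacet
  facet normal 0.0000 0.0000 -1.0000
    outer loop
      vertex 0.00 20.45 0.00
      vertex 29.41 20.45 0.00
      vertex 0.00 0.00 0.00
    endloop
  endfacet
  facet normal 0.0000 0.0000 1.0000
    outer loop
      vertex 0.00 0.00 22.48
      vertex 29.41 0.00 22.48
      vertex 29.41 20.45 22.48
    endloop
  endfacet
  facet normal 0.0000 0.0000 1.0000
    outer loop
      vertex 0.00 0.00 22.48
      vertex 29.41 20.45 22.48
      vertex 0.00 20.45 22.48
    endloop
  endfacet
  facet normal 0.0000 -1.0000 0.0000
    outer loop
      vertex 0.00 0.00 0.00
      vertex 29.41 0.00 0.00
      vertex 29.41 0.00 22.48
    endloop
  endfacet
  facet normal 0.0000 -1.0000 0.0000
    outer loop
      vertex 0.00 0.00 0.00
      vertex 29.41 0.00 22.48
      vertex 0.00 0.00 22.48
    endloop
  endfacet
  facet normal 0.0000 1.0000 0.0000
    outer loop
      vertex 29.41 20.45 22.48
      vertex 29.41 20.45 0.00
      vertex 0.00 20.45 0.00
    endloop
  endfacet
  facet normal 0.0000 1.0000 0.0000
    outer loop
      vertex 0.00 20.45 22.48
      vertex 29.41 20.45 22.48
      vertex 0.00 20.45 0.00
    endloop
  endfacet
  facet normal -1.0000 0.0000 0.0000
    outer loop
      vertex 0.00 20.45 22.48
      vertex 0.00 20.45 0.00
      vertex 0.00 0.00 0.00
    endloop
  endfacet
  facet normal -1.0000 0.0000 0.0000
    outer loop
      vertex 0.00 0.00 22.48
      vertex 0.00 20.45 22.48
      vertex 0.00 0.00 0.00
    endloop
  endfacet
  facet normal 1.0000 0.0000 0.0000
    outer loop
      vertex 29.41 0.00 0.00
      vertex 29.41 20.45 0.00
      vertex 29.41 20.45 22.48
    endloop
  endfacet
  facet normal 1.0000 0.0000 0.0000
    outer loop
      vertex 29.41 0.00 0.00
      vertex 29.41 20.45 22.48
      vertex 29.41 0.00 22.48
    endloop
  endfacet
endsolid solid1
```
; perimeter-only toolpath
G21 ; units = mm
G90 ; absolute positioning
G28 ; home
; layer 1
G0 Z3.21
G0 X0.00 Y0.00
G1 X29.41 Y0.00
G1 X29.41 Y20.45
G1 X0.00 Y20.45
G1 X0.00 Y0.00
; layer 2
G0 Z6.42
G0 X0.00 Y0.00
G1 X29.41 Y0.00
G1 X29.41 Y20.45
G1 X0.00 Y20.45
G1 X0.00 Y0.00
; layer 3
G0 Z9.63
G0 X0.00 Y0.00
G1 X29.41 Y0.00
G1 X29.41 Y20.45
G1 X0.00 Y20.45
G1 X0.00 Y0.00
; layer 4
G0 Z12.85
G0 X0.00 Y0.00
G1 X29.41 Y0.00
G1 X29.41 Y20.45
G1 X0.00 Y20.45
G1 X0.00 Y0.00
; layer 5
G0 Z16.06
G0 X0.00 Y0.00
G1 X29.41 Y0.00
G1 X29.41 Y20.45
G1 X0.00 Y20.45
G1 X0.00 Y0.00
; layer 6
G0 Z19.27
G0 X0.00 Y0.00
G1 X29.41 Y0.00
G1 X29.41 Y20.45
G1 X0.00 Y20.45
G1 X0.00 Y0.00
; layer 7
G0 Z22.48
G0 X0.00 Y0.00
G1 X29.41 Y0.00
G1 X29.41 Y20.45
G1 X0.00 Y20.45
G1 X0.00 Y0.00
M2 ; end

The solid is a rectangular box, roughly 29.4 × 20.4 mm footprint and 22.5 mm tall. Slicing at Δz = 3.21 mm — 7 equal slices spanning the solid's height, so layer i sits at z = i·h/7 — gives 7 non-empty perimeters. Each is a 4-segment closed polygon; G0 lifts to the layer z and rapids to the start vertex, then G1 traces the edges.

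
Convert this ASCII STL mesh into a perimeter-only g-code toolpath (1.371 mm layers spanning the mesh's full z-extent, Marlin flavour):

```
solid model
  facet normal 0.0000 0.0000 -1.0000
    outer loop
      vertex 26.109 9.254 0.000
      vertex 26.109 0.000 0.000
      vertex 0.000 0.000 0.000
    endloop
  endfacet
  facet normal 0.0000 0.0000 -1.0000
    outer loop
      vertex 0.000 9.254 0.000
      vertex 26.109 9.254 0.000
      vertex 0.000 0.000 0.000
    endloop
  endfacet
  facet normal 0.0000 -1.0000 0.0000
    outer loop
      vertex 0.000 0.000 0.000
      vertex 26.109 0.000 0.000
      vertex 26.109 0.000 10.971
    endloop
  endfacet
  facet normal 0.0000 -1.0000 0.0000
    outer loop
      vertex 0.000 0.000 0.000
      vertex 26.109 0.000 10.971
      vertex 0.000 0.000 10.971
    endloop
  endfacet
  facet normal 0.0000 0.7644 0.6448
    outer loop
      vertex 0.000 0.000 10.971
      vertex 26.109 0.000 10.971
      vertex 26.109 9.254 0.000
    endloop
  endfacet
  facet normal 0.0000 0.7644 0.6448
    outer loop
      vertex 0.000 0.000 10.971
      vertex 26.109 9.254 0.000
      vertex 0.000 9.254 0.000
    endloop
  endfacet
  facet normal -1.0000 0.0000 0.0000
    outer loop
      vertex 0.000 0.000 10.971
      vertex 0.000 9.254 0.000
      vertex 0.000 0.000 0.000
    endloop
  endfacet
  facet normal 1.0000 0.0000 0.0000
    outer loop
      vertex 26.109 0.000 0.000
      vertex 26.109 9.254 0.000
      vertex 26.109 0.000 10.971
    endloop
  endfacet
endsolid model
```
; perimeter-only toolpath
G21 ; units = mm
G90 ; absolute positioning
G28 ; home
; layer 1
G0 Z1.371
G0 X0.000 Y0.000
G1 X26.109 Y0.000
G1 X26.109 Y8.097
G1 X0.000 Y8.097
G1 X0.000 Y0.000
; layer 2
G0 Z2.743
G0 X0.000 Y0.000
G1 X26.109 Y0.000
G1 X26.109 Y6.941
G1 X0.000 Y6.941
G1 X0.000 Y0.000
; layer 3
G0 Z4.114
G0 X0.000 Y0.000
G1 X26.109 Y0.000
G1 X26.109 Y5.784
G1 X0.000 Y5.784
G1 X0.000 Y0.000
; layer 4
G0 Z5.486
G0 X0.000 Y0.000
G1 X26.109 Y0.000
G1 X26.109 Y4.627
G1 X0.000 Y4.627
G1 X0.000 Y0.000
; layer 5
G0 Z6.857
G0 X0.000 Y0.000
G1 X26.109 Y0.000
G1 X26.109 Y3.470
G1 X0.000 Y3.470
G1 X0.000 Y0.000
; layer 6
G0 Z8.228
G0 X0.000 Y0.000
G1 X26.109 Y0.000
G1 X26.109 Y2.314
G1 X0.000 Y2.314
G1 X0.000 Y0.000
; layer 7
G0 Z9.600
G0 X0.000 Y0.000
G1 X26.109 Y0.000
G1 X26.109 Y1.157
G1 X0.000 Y1.157
G1 X0.000 Y0.000
M2 ; end

The solid is a wedge (ramp): 26.1 × 9.25 mm base, rising to 11 mm along the y=0 edge and sloping linearly to z=0 at y=9.25. Slicing at Δz = 1.371 mm — 8 equal slices spanning the solid's height, so layer i sits at z = i·h/8 — gives 7 non-empty perimeters. Each is a 4-segment closed polygon; G0 lifts to the layer z and rapids to the start vertex, then G1 traces the edges. The cross-section shrinks linearly with z (the slice at the apex is degenerate and omitted).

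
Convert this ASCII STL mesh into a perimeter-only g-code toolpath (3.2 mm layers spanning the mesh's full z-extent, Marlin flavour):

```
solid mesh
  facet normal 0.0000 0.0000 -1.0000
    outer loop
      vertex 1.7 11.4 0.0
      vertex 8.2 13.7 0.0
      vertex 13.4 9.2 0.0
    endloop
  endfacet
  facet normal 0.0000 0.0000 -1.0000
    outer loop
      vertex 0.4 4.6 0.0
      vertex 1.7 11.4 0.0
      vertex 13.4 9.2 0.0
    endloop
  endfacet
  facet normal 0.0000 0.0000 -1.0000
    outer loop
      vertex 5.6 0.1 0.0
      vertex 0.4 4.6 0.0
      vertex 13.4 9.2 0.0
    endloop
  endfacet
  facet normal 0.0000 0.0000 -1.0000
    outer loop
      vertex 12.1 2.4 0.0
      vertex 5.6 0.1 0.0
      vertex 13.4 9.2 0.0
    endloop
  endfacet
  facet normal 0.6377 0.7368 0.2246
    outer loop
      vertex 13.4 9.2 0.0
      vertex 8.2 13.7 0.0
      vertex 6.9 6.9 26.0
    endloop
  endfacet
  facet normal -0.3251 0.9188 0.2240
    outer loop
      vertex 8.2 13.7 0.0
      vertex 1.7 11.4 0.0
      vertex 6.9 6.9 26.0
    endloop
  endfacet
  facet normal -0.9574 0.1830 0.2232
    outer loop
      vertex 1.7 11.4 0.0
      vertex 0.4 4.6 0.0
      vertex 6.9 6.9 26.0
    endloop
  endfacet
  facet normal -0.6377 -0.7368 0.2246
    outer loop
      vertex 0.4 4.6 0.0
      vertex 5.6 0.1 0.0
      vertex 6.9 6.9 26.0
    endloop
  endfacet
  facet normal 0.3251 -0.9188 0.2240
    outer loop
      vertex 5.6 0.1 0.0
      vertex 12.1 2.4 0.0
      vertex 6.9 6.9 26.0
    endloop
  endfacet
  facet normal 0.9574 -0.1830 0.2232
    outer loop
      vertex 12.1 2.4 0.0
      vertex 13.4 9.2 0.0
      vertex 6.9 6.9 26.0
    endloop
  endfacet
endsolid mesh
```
; perimeter-only toolpath
G21 ; units = mm
G90 ; absolute positioning
G28 ; home
; layer 1
G0 Z3.2
G0 X12.6 Y8.9
G1 X8.0 Y12.8
G1 X2.4 Y10.8
G1 X1.2 Y4.9
G1 X5.8 Y1.0
G1 X11.5 Y3.0
G1 X12.6 Y8.9
; layer 2
G0 Z6.5
G0 X11.8 Y8.6
G1 X7.9 Y12.0
G1 X3.0 Y10.3
G1 X2.0 Y5.2
G1 X5.9 Y1.8
G1 X10.8 Y3.5
G1 X11.8 Y8.6
; layer 3
G0 Z9.8
G0 X11.0 Y8.3
G1 X7.7 Y11.2
G1 X3.7 Y9.7
G1 X2.8 Y5.5
G1 X6.1 Y2.7
G1 X10.2 Y4.1
G1 X11.0 Y8.3
; layer 4
G0 Z13.0
G0 X10.2 Y8.1
G1 X7.5 Y10.3
G1 X4.3 Y9.2
G1 X3.7 Y5.8
G1 X6.2 Y3.5
G1 X9.5 Y4.7
G1 X10.2 Y8.1
; layer 5
G0 Z16.2
G0 X9.3 Y7.8
G1 X7.4 Y9.4
G1 X5.0 Y8.6
G1 X4.5 Y6.0
G1 X6.4 Y4.3
G1 X8.8 Y5.2
G1 X9.3 Y7.8
; layer 6
G0 Z19.5
G0 X8.5 Y7.5
G1 X7.2 Y8.6
G1 X5.6 Y8.0
G1 X5.3 Y6.3
G1 X6.6 Y5.2
G1 X8.2 Y5.8
G1 X8.5 Y7.5
; layer 7
G0 Z22.8
G0 X7.7 Y7.2
G1 X7.1 Y7.8
G1 X6.3 Y7.5
G1 X6.1 Y6.6
G1 X6.7 Y6.1
G1 X7.6 Y6.3
G1 X7.7 Y7.2
M2 ; end

The solid is a regular 6-sided pyramid, base circumscribed radius ≈ 6.9 mm, apex at z ≈ 26 mm. Slicing at Δz = 3.2 mm — 8 equal slices spanning the solid's height, so layer i sits at z = i·h/8 — gives 7 non-empty perimeters. Each is a 6-segment closed polygon; G0 lifts to the layer z and rapids to the start vertex, then G1 traces the edges. The cross-section shrinks linearly with z (the slice at the apex is degenerate and omitted).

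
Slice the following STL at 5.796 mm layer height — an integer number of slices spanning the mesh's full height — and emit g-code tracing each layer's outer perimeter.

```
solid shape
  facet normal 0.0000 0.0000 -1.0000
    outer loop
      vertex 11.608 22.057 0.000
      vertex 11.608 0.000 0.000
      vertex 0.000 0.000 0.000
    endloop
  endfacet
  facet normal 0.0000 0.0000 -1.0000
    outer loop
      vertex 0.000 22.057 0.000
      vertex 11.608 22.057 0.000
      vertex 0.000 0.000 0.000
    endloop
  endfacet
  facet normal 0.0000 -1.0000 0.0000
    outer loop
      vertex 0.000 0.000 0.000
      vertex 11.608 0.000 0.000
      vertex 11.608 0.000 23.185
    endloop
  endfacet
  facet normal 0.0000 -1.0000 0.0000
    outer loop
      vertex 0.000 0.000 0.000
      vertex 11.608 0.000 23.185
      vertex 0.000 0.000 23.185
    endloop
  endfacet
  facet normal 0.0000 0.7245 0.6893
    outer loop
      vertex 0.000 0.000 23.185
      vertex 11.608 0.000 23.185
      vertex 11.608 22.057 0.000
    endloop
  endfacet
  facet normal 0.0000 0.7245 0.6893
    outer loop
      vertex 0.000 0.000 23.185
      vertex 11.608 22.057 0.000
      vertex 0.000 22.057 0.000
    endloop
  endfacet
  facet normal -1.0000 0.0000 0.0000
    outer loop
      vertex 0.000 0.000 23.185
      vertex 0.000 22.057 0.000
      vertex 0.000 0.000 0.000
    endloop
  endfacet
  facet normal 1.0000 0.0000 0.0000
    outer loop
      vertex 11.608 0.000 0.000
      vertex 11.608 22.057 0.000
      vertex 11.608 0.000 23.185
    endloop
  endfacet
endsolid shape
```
; perimeter-only toolpath
G21 ; units = mm
G90 ; absolute positioning
G28 ; home
; layer 1
G0 Z5.796
G0 X0.000 Y0.000
G1 X11.608 Y0.000
G1 X11.608 Y16.543
G1 X0.000 Y16.543
G1 X0.000 Y0.000
; layer 2
G0 Z11.592
G0 X0.000 Y0.000
G1 X11.608 Y0.000
G1 X11.608 Y11.028
G1 X0.000 Y11.028
G1 X0.000 Y0.000
; layer 3
G0 Z17.389
G0 X0.000 Y0.000
G1 X11.608 Y0.000
G1 X11.608 Y5.514
G1 X0.000 Y5.514
G1 X0.000 Y0.000
M2 ; end

The solid is a wedge (ramp): 11.6 × 22.1 mm base, rising to 23.2 mm along the y=0 edge and sloping linearly to z=0 at y=22.1. Slicing at Δz = 5.796 mm — 4 equal slices spanning the solid's height, so layer i sits at z = i·h/4 — gives 3 non-empty perimeters. Each is a 4-segment closed polygon; G0 lifts to the layer z and rapids to the start vertex, then G1 traces the edges. The cross-section shrinks linearly with z (the slice at the apex is degenerate and omitted).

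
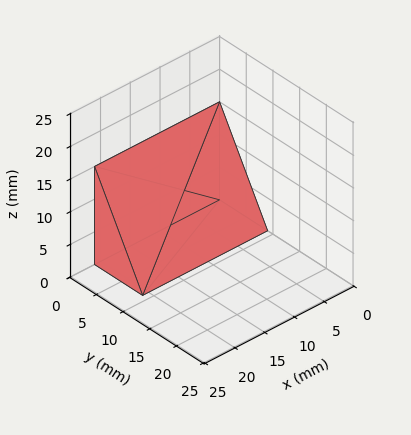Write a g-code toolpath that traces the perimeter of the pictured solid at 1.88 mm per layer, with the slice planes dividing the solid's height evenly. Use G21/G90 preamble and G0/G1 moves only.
Reading the render: the shape is a wedge (ramp): 21 × 9 mm base, rising to 15 mm along the y=0 edge and sloping linearly to z=0 at y=9 (dimensions read to the nearest mm from the axis ticks). For the g-code, the solid's height is divided into equal slices at the stated Δz and each level perimeter traced with G1 moves after a G0 lift.

; perimeter-only toolpath
G21 ; units = mm
G90 ; absolute positioning
G28 ; home
; layer 1
G0 Z1.88
G0 X0.00 Y0.00
G1 X21.00 Y0.00
G1 X21.00 Y7.88
G1 X0.00 Y7.88
G1 X0.00 Y0.00
; layer 2
G0 Z3.75
G0 X0.00 Y0.00
G1 X21.00 Y0.00
G1 X21.00 Y6.75
G1 X0.00 Y6.75
G1 X0.00 Y0.00
; layer 3
G0 Z5.62
G0 X0.00 Y0.00
G1 X21.00 Y0.00
G1 X21.00 Y5.62
G1 X0.00 Y5.62
G1 X0.00 Y0.00
; layer 4
G0 Z7.50
G0 X0.00 Y0.00
G1 X21.00 Y0.00
G1 X21.00 Y4.50
G1 X0.00 Y4.50
G1 X0.00 Y0.00
; layer 5
G0 Z9.38
G0 X0.00 Y0.00
G1 X21.00 Y0.00
G1 X21.00 Y3.38
G1 X0.00 Y3.38
G1 X0.00 Y0.00
; layer 6
G0 Z11.25
G0 X0.00 Y0.00
G1 X21.00 Y0.00
G1 X21.00 Y2.25
G1 X0.00 Y2.25
G1 X0.00 Y0.00
; layer 7
G0 Z13.12
G0 X0.00 Y0.00
G1 X21.00 Y0.00
G1 X21.00 Y1.12
G1 X0.00 Y1.12
G1 X0.00 Y0.00
M2 ; end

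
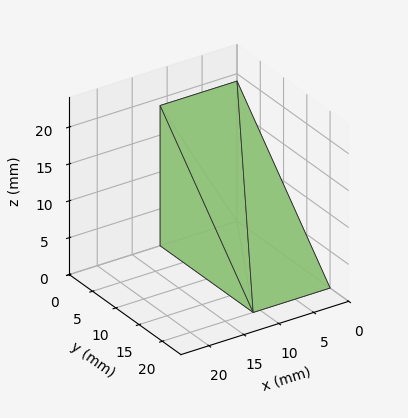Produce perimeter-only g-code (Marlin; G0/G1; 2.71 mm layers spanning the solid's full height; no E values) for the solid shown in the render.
Reading the render: the shape is a wedge (ramp): 11 × 20 mm base, rising to 19 mm along the y=0 edge and sloping linearly to z=0 at y=20 (dimensions read to the nearest mm from the axis ticks). For the g-code, the solid's height is divided into equal slices at the stated Δz and each level perimeter traced with G1 moves after a G0 lift.

; perimeter-only toolpath
G21 ; units = mm
G90 ; absolute positioning
G28 ; home
; layer 1
G0 Z2.71
G0 X0.00 Y0.00
G1 X11.00 Y0.00
G1 X11.00 Y17.14
G1 X0.00 Y17.14
G1 X0.00 Y0.00
; layer 2
G0 Z5.43
G0 X0.00 Y0.00
G1 X11.00 Y0.00
G1 X11.00 Y14.29
G1 X0.00 Y14.29
G1 X0.00 Y0.00
; layer 3
G0 Z8.14
G0 X0.00 Y0.00
G1 X11.00 Y0.00
G1 X11.00 Y11.43
G1 X0.00 Y11.43
G1 X0.00 Y0.00
; layer 4
G0 Z10.86
G0 X0.00 Y0.00
G1 X11.00 Y0.00
G1 X11.00 Y8.57
G1 X0.00 Y8.57
G1 X0.00 Y0.00
; layer 5
G0 Z13.57
G0 X0.00 Y0.00
G1 X11.00 Y0.00
G1 X11.00 Y5.71
G1 X0.00 Y5.71
G1 X0.00 Y0.00
; layer 6
G0 Z16.29
G0 X0.00 Y0.00
G1 X11.00 Y0.00
G1 X11.00 Y2.86
G1 X0.00 Y2.86
G1 X0.00 Y0.00
M2 ; end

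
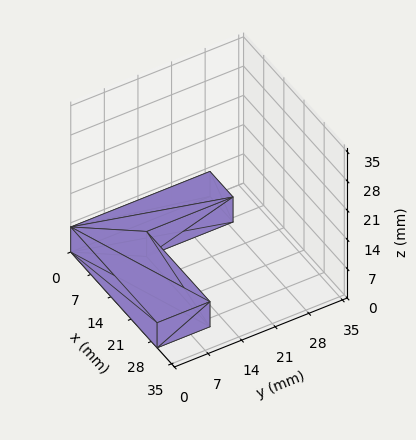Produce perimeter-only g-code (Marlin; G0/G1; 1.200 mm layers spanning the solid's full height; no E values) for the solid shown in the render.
Reading the render: the shape is an L-shaped prism: outer 30 × 29 mm, arm thicknesses ≈ 11 mm (horizontal) and 8 mm (vertical), extruded 6 mm in z (dimensions read to the nearest mm from the axis ticks). For the g-code, the solid's height is divided into equal slices at the stated Δz and each level perimeter traced with G1 moves after a G0 lift.

; perimeter-only toolpath
G21 ; units = mm
G90 ; absolute positioning
G28 ; home
; layer 1
G0 Z1.200
G0 X0.000 Y0.000
G1 X30.000 Y0.000
G1 X30.000 Y11.000
G1 X8.000 Y11.000
G1 X8.000 Y29.000
G1 X0.000 Y29.000
G1 X0.000 Y0.000
; layer 2
G0 Z2.400
G0 X0.000 Y0.000
G1 X30.000 Y0.000
G1 X30.000 Y11.000
G1 X8.000 Y11.000
G1 X8.000 Y29.000
G1 X0.000 Y29.000
G1 X0.000 Y0.000
; layer 3
G0 Z3.600
G0 X0.000 Y0.000
G1 X30.000 Y0.000
G1 X30.000 Y11.000
G1 X8.000 Y11.000
G1 X8.000 Y29.000
G1 X0.000 Y29.000
G1 X0.000 Y0.000
; layer 4
G0 Z4.800
G0 X0.000 Y0.000
G1 X30.000 Y0.000
G1 X30.000 Y11.000
G1 X8.000 Y11.000
G1 X8.000 Y29.000
G1 X0.000 Y29.000
G1 X0.000 Y0.000
; layer 5
G0 Z6.000
G0 X0.000 Y0.000
G1 X30.000 Y0.000
G1 X30.000 Y11.000
G1 X8.000 Y11.000
G1 X8.000 Y29.000
G1 X0.000 Y29.000
G1 X0.000 Y0.000
M2 ; end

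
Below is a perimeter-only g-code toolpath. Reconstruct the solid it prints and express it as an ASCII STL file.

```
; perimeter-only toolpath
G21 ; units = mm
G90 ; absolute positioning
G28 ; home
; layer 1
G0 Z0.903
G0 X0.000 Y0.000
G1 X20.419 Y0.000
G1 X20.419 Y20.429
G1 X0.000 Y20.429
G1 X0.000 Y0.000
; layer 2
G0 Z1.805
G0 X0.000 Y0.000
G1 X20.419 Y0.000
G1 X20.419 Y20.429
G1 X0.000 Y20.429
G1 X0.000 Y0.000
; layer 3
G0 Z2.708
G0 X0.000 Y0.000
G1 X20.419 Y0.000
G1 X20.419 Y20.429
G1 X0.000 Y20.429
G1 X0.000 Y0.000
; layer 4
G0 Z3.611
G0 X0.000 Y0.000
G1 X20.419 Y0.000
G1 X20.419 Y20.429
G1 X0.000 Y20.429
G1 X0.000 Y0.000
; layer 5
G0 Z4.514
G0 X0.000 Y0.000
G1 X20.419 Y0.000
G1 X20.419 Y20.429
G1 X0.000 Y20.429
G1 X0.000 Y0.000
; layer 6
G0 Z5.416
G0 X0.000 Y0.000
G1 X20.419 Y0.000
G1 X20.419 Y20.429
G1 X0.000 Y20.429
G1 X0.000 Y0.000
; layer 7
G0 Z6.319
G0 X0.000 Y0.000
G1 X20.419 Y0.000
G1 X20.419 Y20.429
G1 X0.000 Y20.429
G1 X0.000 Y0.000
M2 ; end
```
solid part
  facet normal 0.0000 0.0000 -1.0000
    outer loop
      vertex 20.419 20.429 0.000
      vertex 20.419 0.000 0.000
      vertex 0.000 0.000 0.000
    endloop
  endfacet
  facet normal 0.0000 0.0000 -1.0000
    outer loop
      vertex 0.000 20.429 0.000
      vertex 20.419 20.429 0.000
      vertex 0.000 0.000 0.000
    endloop
  endfacet
  facet normal 0.0000 0.0000 1.0000
    outer loop
      vertex 0.000 0.000 6.319
      vertex 20.419 0.000 6.319
      vertex 20.419 20.429 6.319
    endloop
  endfacet
  facet normal 0.0000 0.0000 1.0000
    outer loop
      vertex 0.000 0.000 6.319
      vertex 20.419 20.429 6.319
      vertex 0.000 20.429 6.319
    endloop
  endfacet
  facet normal 0.0000 -1.0000 0.0000
    outer loop
      vertex 0.000 0.000 0.000
      vertex 20.419 0.000 0.000
      vertex 20.419 0.000 6.319
    endloop
  endfacet
  facet normal 0.0000 -1.0000 0.0000
    outer loop
      vertex 0.000 0.000 0.000
      vertex 20.419 0.000 6.319
      vertex 0.000 0.000 6.319
    endloop
  endfacet
  facet normal 0.0000 1.0000 0.0000
    outer loop
      vertex 20.419 20.429 6.319
      vertex 20.419 20.429 0.000
      vertex 0.000 20.429 0.000
    endloop
  endfacet
  facet normal 0.0000 1.0000 0.0000
    outer loop
      vertex 0.000 20.429 6.319
      vertex 20.419 20.429 6.319
      vertex 0.000 20.429 0.000
    endloop
  endfacet
  facet normal -1.0000 0.0000 0.0000
    outer loop
      vertex 0.000 20.429 6.319
      vertex 0.000 20.429 0.000
      vertex 0.000 0.000 0.000
    endloop
  endfacet
  facet normal -1.0000 0.0000 0.0000
    outer loop
      vertex 0.000 0.000 6.319
      vertex 0.000 20.429 6.319
      vertex 0.000 0.000 0.000
    endloop
  endfacet
  facet normal 1.0000 0.0000 0.0000
    outer loop
      vertex 20.419 0.000 0.000
      vertex 20.419 20.429 0.000
      vertex 20.419 20.429 6.319
    endloop
  endfacet
  facet normal 1.0000 0.0000 0.0000
    outer loop
      vertex 20.419 0.000 0.000
      vertex 20.419 20.429 6.319
      vertex 20.419 0.000 6.319
    endloop
  endfacet
endsolid part

The G0 Z moves step by Δz≈0.903 mm. Every layer's G1 loop is the same polygon, so the solid is a straight extrusion of it from z=0 to z≈6.32. Closing with flat bottom and top caps and triangulating gives 12 facets — a rectangular box, roughly 20.4 × 20.4 mm footprint and 6.32 mm tall.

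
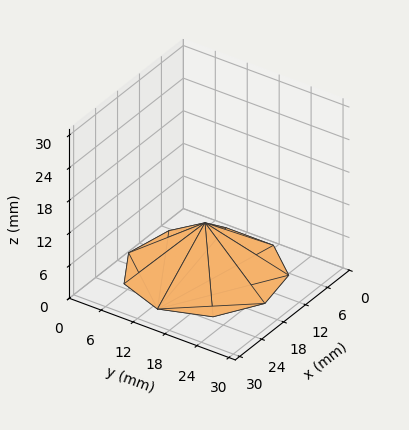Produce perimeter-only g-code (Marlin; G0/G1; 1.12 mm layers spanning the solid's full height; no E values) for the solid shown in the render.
Reading the render: the shape is a regular 9-sided pyramid, base circumscribed radius ≈ 13 mm, apex at z ≈ 9 mm (dimensions read to the nearest mm from the axis ticks). For the g-code, the solid's height is divided into equal slices at the stated Δz and each level perimeter traced with G1 moves after a G0 lift.

; perimeter-only toolpath
G21 ; units = mm
G90 ; absolute positioning
G28 ; home
; layer 1
G0 Z1.12
G0 X24.38 Y13.00
G1 X21.71 Y20.31
G1 X14.98 Y24.20
G1 X7.31 Y22.85
G1 X2.31 Y16.89
G1 X2.31 Y9.11
G1 X7.31 Y3.15
G1 X14.98 Y1.80
G1 X21.71 Y5.68
G1 X24.38 Y13.00
; layer 2
G0 Z2.25
G0 X22.75 Y13.00
G1 X20.47 Y19.27
G1 X14.70 Y22.60
G1 X8.12 Y21.45
G1 X3.83 Y16.34
G1 X3.83 Y9.66
G1 X8.12 Y4.55
G1 X14.70 Y3.40
G1 X20.47 Y6.73
G1 X22.75 Y13.00
; layer 3
G0 Z3.38
G0 X21.12 Y13.00
G1 X19.23 Y18.23
G1 X14.41 Y21.00
G1 X8.94 Y20.04
G1 X5.36 Y15.78
G1 X5.36 Y10.22
G1 X8.94 Y5.96
G1 X14.41 Y5.00
G1 X19.23 Y7.78
G1 X21.12 Y13.00
; layer 4
G0 Z4.50
G0 X19.50 Y13.00
G1 X17.98 Y17.18
G1 X14.13 Y19.40
G1 X9.75 Y18.63
G1 X6.89 Y15.22
G1 X6.89 Y10.78
G1 X9.75 Y7.37
G1 X14.13 Y6.60
G1 X17.98 Y8.82
G1 X19.50 Y13.00
; layer 5
G0 Z5.62
G0 X17.88 Y13.00
G1 X16.73 Y16.13
G1 X13.85 Y17.80
G1 X10.56 Y17.22
G1 X8.42 Y14.67
G1 X8.42 Y11.33
G1 X10.56 Y8.78
G1 X13.85 Y8.20
G1 X16.73 Y9.87
G1 X17.88 Y13.00
; layer 6
G0 Z6.75
G0 X16.25 Y13.00
G1 X15.49 Y15.09
G1 X13.56 Y16.20
G1 X11.38 Y15.82
G1 X9.95 Y14.11
G1 X9.95 Y11.89
G1 X11.38 Y10.19
G1 X13.56 Y9.80
G1 X15.49 Y10.91
G1 X16.25 Y13.00
; layer 7
G0 Z7.88
G0 X14.62 Y13.00
G1 X14.25 Y14.04
G1 X13.28 Y14.60
G1 X12.19 Y14.41
G1 X11.47 Y13.56
G1 X11.47 Y12.44
G1 X12.19 Y11.59
G1 X13.28 Y11.40
G1 X14.25 Y11.96
G1 X14.62 Y13.00
M2 ; end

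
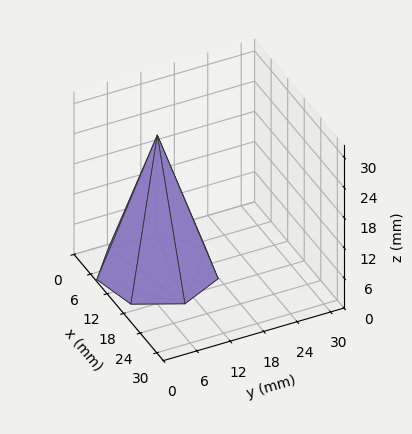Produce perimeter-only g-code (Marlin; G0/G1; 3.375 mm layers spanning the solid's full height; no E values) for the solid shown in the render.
Reading the render: the shape is a regular 7-sided pyramid, base circumscribed radius ≈ 10 mm, apex at z ≈ 27 mm (dimensions read to the nearest mm from the axis ticks). For the g-code, the solid's height is divided into equal slices at the stated Δz and each level perimeter traced with G1 moves after a G0 lift.

; perimeter-only toolpath
G21 ; units = mm
G90 ; absolute positioning
G28 ; home
; layer 1
G0 Z3.375
G0 X18.750 Y10.000
G1 X15.456 Y16.841
G1 X8.053 Y18.530
G1 X2.116 Y13.797
G1 X2.116 Y6.203
G1 X8.053 Y1.470
G1 X15.456 Y3.159
G1 X18.750 Y10.000
; layer 2
G0 Z6.750
G0 X17.500 Y10.000
G1 X14.676 Y15.864
G1 X8.331 Y17.312
G1 X3.242 Y13.254
G1 X3.242 Y6.746
G1 X8.331 Y2.688
G1 X14.676 Y4.136
G1 X17.500 Y10.000
; layer 3
G0 Z10.125
G0 X16.250 Y10.000
G1 X13.897 Y14.886
G1 X8.609 Y16.093
G1 X4.369 Y12.712
G1 X4.369 Y7.288
G1 X8.609 Y3.907
G1 X13.897 Y5.114
G1 X16.250 Y10.000
; layer 4
G0 Z13.500
G0 X15.000 Y10.000
G1 X13.117 Y13.909
G1 X8.887 Y14.874
G1 X5.495 Y12.169
G1 X5.495 Y7.830
G1 X8.887 Y5.125
G1 X13.117 Y6.091
G1 X15.000 Y10.000
; layer 5
G0 Z16.875
G0 X13.750 Y10.000
G1 X12.338 Y12.932
G1 X9.166 Y13.656
G1 X6.621 Y11.627
G1 X6.621 Y8.373
G1 X9.166 Y6.344
G1 X12.338 Y7.068
G1 X13.750 Y10.000
; layer 6
G0 Z20.250
G0 X12.500 Y10.000
G1 X11.559 Y11.954
G1 X9.444 Y12.437
G1 X7.747 Y11.085
G1 X7.747 Y8.915
G1 X9.444 Y7.563
G1 X11.559 Y8.046
G1 X12.500 Y10.000
; layer 7
G0 Z23.625
G0 X11.250 Y10.000
G1 X10.779 Y10.977
G1 X9.722 Y11.219
G1 X8.874 Y10.542
G1 X8.874 Y9.458
G1 X9.722 Y8.781
G1 X10.779 Y9.023
G1 X11.250 Y10.000
M2 ; end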